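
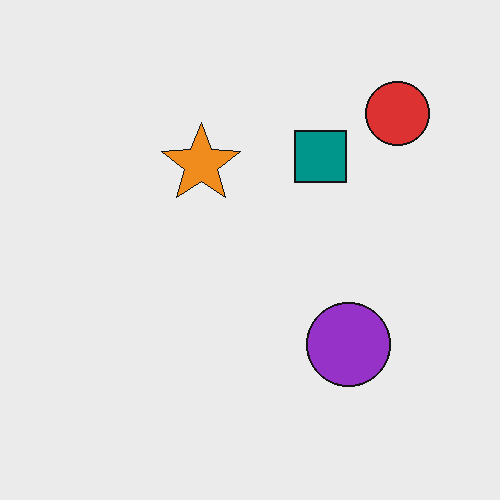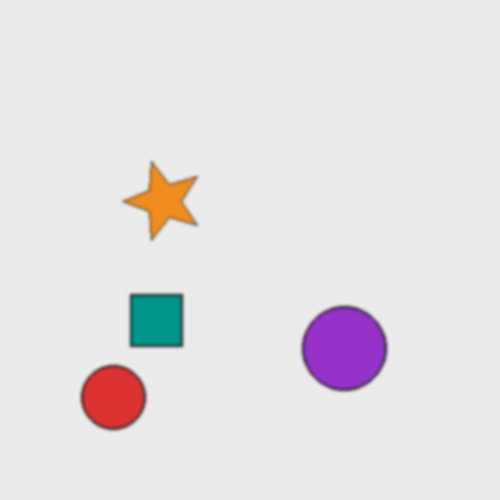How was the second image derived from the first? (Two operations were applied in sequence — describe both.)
The image was slightly softened, then transposed (reflected across the top-left ↔ bottom-right diagonal).

Shape edges and outlines are uniformly softened across the whole image. Shapes have swapped their row and column positions — what was in the top-right is now in the bottom-left — a diagonal reflection.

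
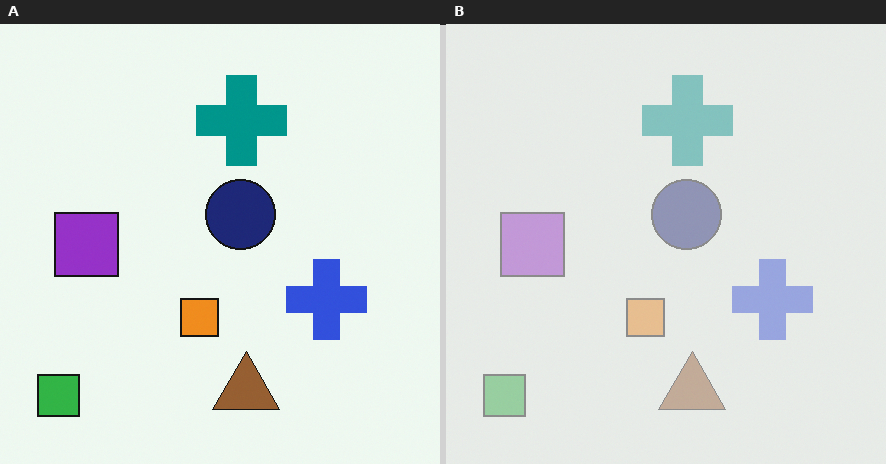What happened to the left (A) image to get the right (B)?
The image was given much lower contrast.

Tones are pushed toward mid-grey across the whole image — a global contrast change.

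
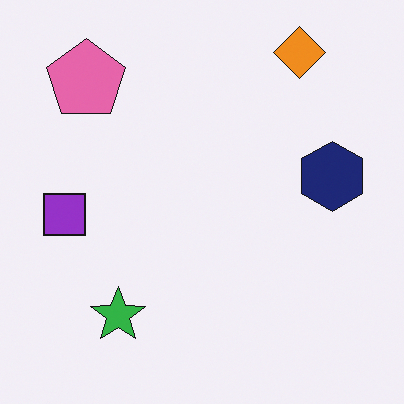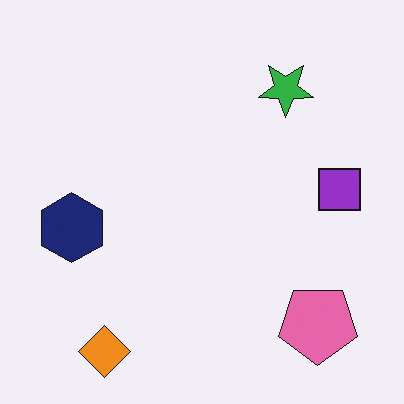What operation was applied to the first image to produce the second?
This is the original image rotated 180°.

The orange diamond sits in the top-right of the first image and the bottom-left of the second — consistent with a whole-image 180° rotation.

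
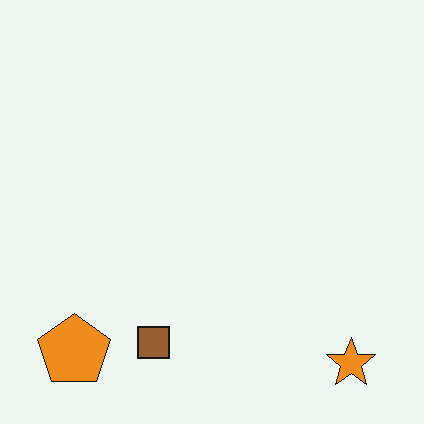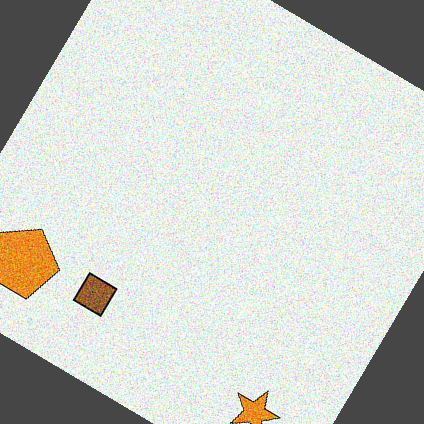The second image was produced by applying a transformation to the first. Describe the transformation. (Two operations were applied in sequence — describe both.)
It was degraded with visible gaussian noise, then rotated clockwise by a large amount — several tens of degrees.

Random speckle covers the whole image, including the flat background. Every shape is tilted by the same angle and the image corners show triangular fill wedges — a whole-image rotation by a non-right angle.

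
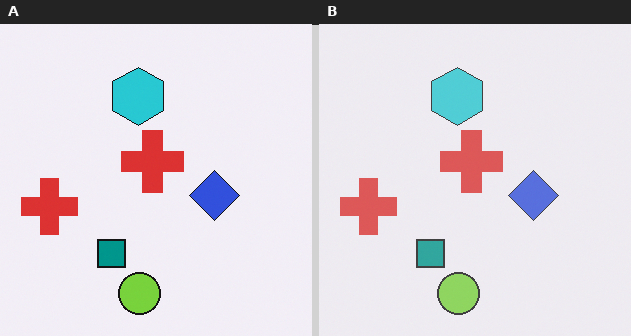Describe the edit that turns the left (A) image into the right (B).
The right (B) image is the left (A) given slightly reduced contrast.

Tones are pushed toward mid-grey across the whole image — a global contrast change.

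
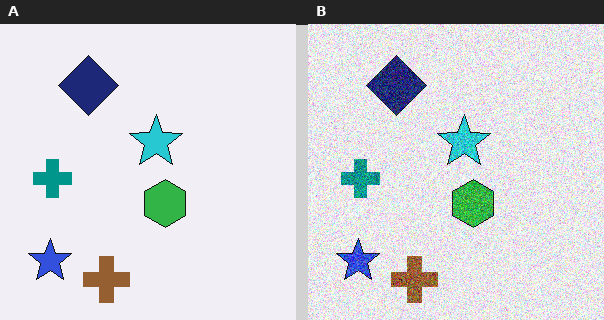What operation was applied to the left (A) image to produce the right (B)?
The right (B) image is the left (A) degraded with strong gaussian noise.

Random speckle covers the whole image, including the flat background.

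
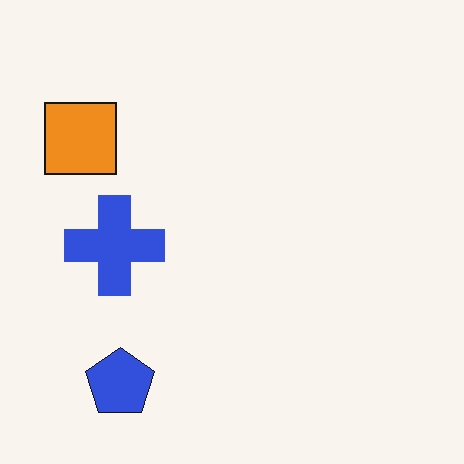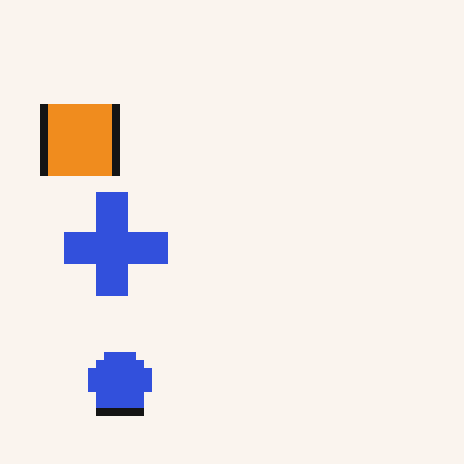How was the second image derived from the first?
This is the original image pixelated into visible square blocks.

Shapes are reduced to large square blocks; fine edges and outlines are lost — a downscale-then-upscale (mosaic) effect.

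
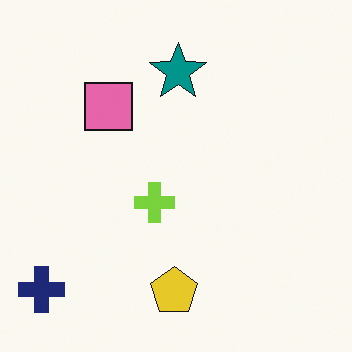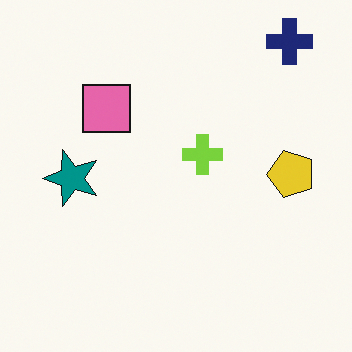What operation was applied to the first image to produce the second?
This is the original image transposed (reflected across the top-left ↔ bottom-right diagonal).

Shapes have swapped their row and column positions — what was in the top-right is now in the bottom-left — a diagonal reflection.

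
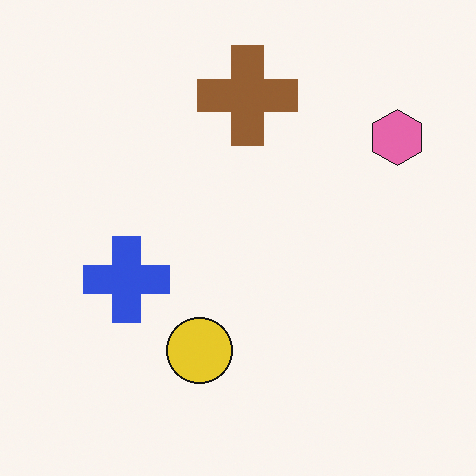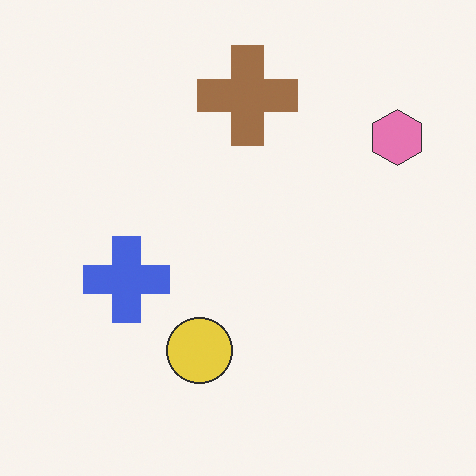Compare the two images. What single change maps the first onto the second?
It was given slightly reduced contrast.

Tones are pushed toward mid-grey across the whole image — a global contrast change.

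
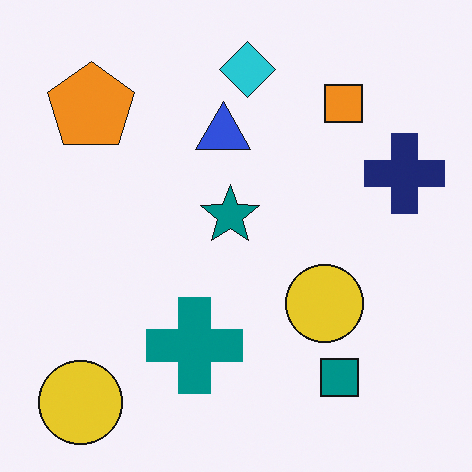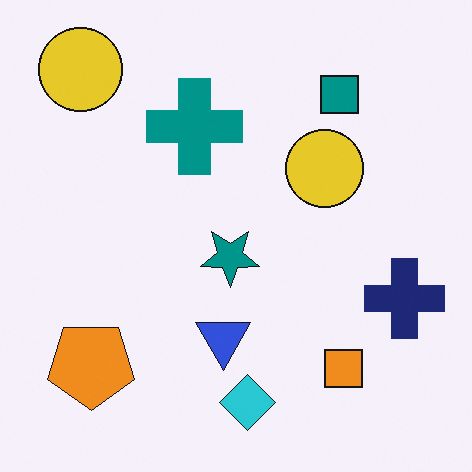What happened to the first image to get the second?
This is the original image flipped vertically (top ↔ bottom).

The cyan diamond is in the top of the first image and the bottom of the second — shapes on opposite sides of the horizontal midline have swapped in a mirror flip.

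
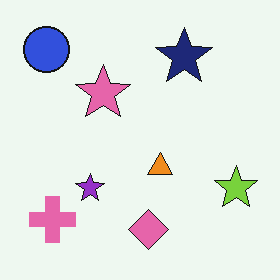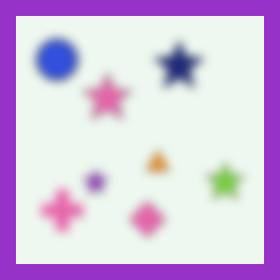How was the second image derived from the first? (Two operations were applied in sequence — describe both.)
This is the original image heavily blurred, then framed with a purple border.

Shape edges and outlines are uniformly softened across the whole image. A solid purple frame runs around the edge of the second image, with the content slightly shrunk inside it.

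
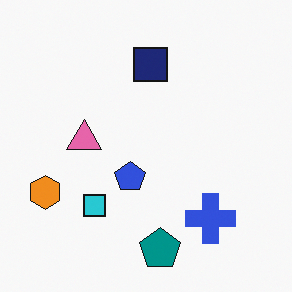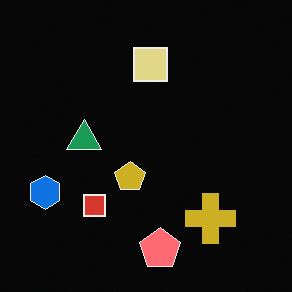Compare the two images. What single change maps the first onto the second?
Color-inverted (negative).

The light background has become dark and every shape's color is its complement — a photographic negative.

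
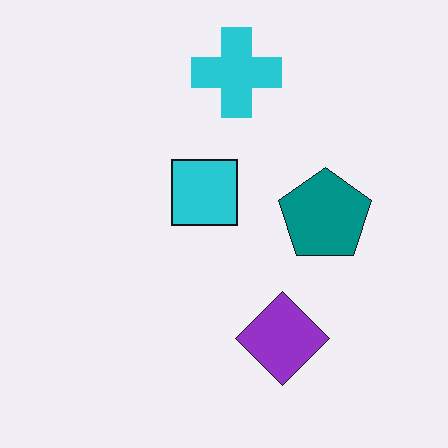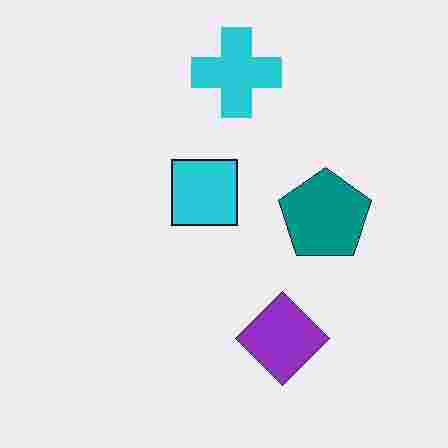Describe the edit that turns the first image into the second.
The second image is the first heavily JPEG-compressed with obvious blocking artifacts.

Blocky 8×8 compression artifacts appear around shape edges and the flat background shows ringing — characteristic JPEG degradation.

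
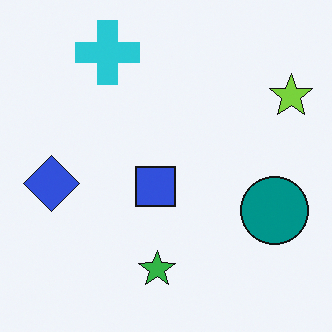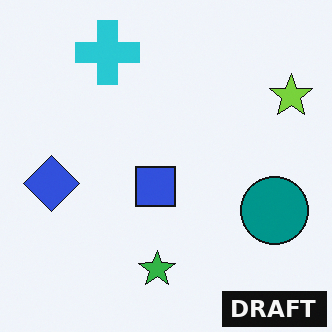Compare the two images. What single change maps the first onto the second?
The transformation is: watermarked with the text "DRAFT" in the lower-right corner.

A dark label reading "DRAFT" appears in the lower-right corner.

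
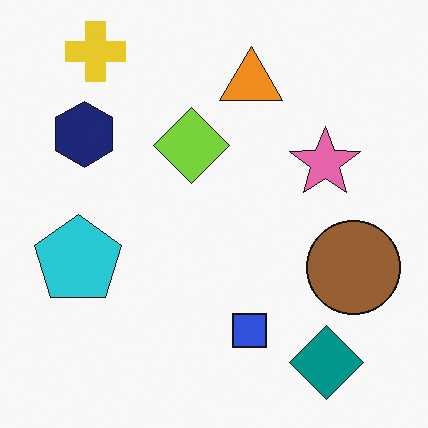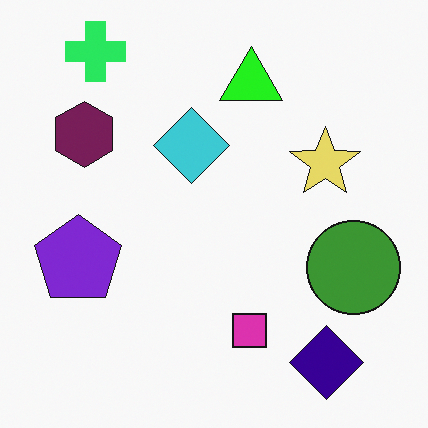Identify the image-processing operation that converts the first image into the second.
The image was hue-shifted by a moderate amount.

Every shape's color has rotated by the same amount around the hue wheel — a uniform hue shift.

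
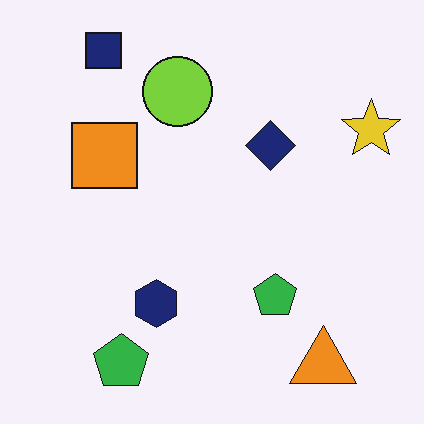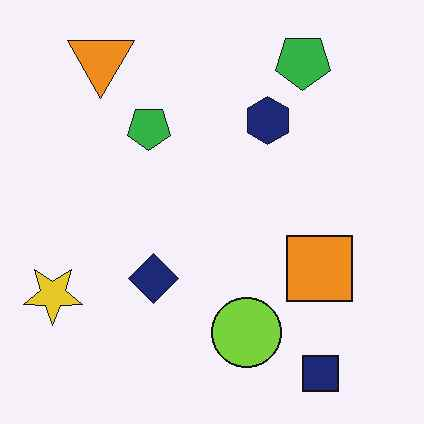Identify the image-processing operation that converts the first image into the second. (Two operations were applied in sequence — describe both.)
It was rotated 180°, then JPEG-compressed with visible artifacts.

The navy square sits in the top-left of the first image and the bottom-right of the second — consistent with a whole-image 180° rotation. Blocky 8×8 compression artifacts appear around shape edges and the flat background shows ringing — characteristic JPEG degradation.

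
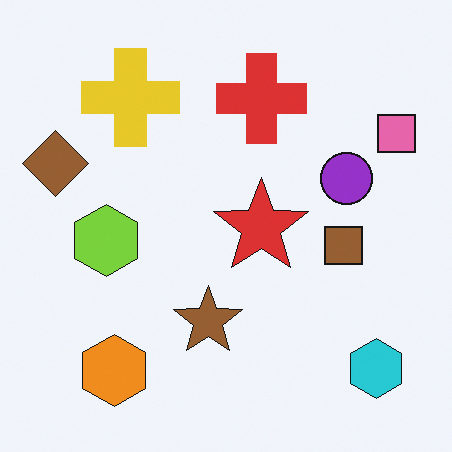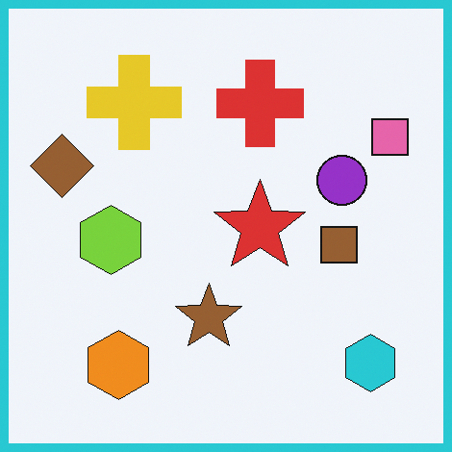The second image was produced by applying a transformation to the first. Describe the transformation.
This is the original image framed with a cyan border.

A solid cyan frame runs around the edge of the second image, with the content slightly shrunk inside it.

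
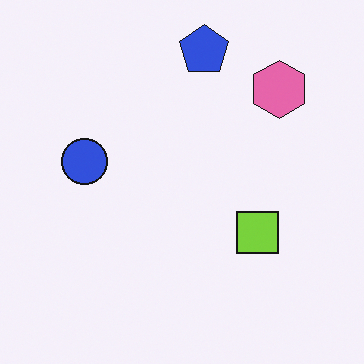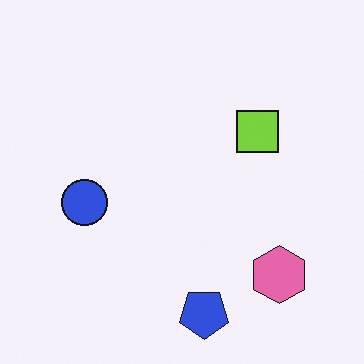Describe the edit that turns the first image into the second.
The image was flipped vertically (top ↔ bottom).

The blue pentagon is in the top of the first image and the bottom of the second — shapes on opposite sides of the horizontal midline have swapped in a mirror flip.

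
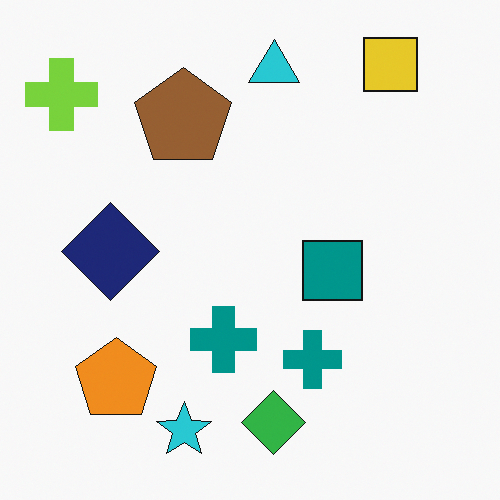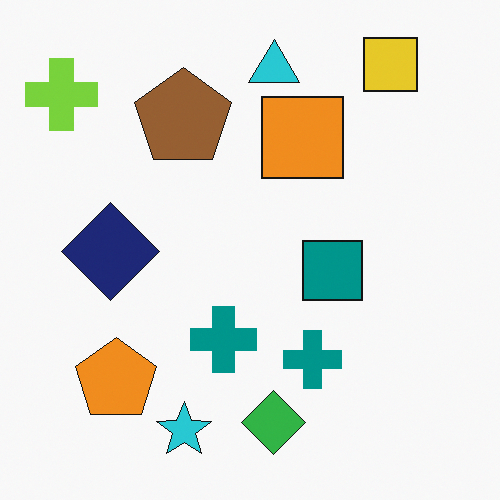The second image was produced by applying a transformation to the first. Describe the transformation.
The transformation is: overlaid with an additional orange square.

An orange square appears in the second image that is absent from the first.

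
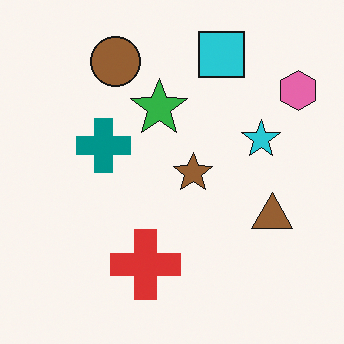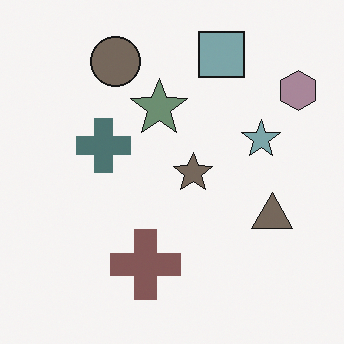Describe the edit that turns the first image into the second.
Made much more muted (saturation change).

All colors are more muted and greyish — a global saturation change.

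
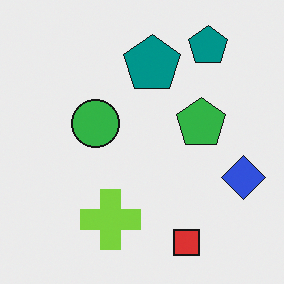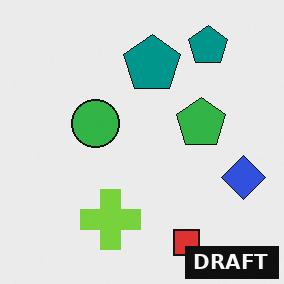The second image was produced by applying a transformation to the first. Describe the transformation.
The second image is the first watermarked with the text "DRAFT" in the lower-right corner.

A dark label reading "DRAFT" appears in the lower-right corner.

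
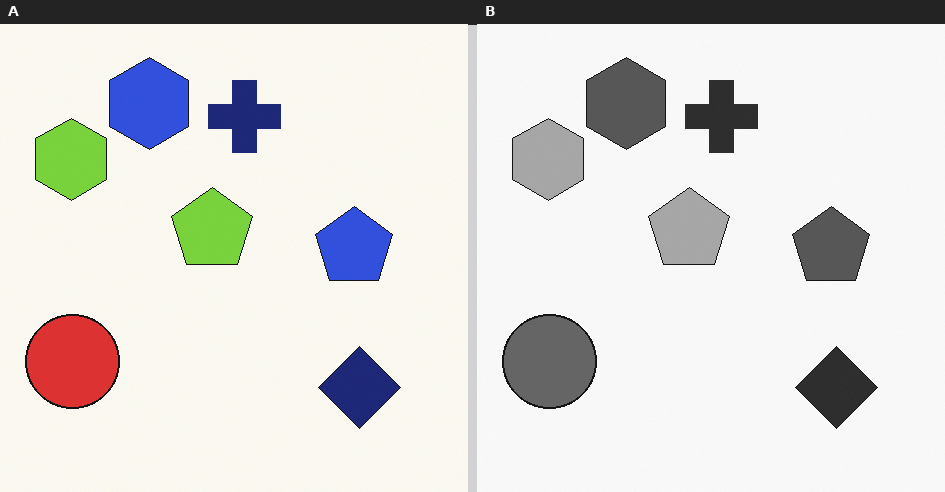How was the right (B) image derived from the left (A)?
The transformation is: converted to grayscale.

All color is removed — every shape is now a shade of grey.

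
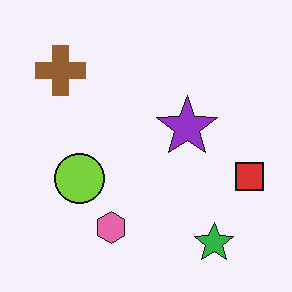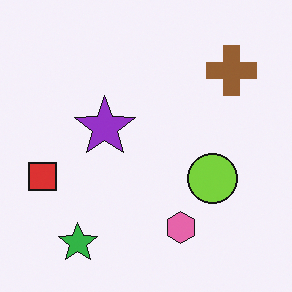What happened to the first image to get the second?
It was flipped horizontally (left ↔ right).

The red square is in the right of the first image and the left of the second — shapes on opposite sides of the vertical midline have swapped in a mirror flip.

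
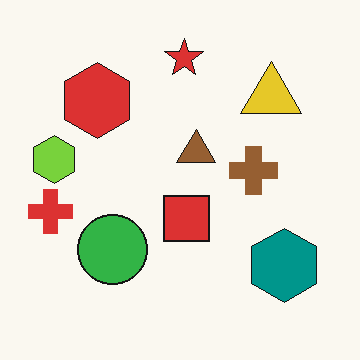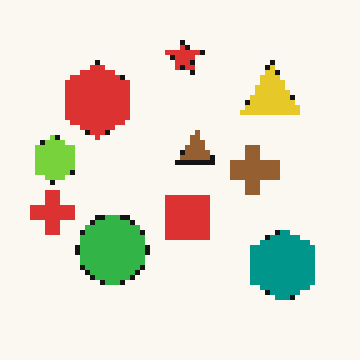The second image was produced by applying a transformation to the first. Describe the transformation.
Lightly pixelated (a mild mosaic effect).

Shapes are reduced to large square blocks; fine edges and outlines are lost — a downscale-then-upscale (mosaic) effect.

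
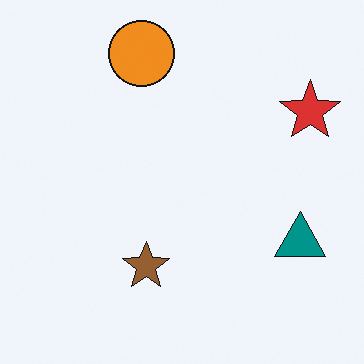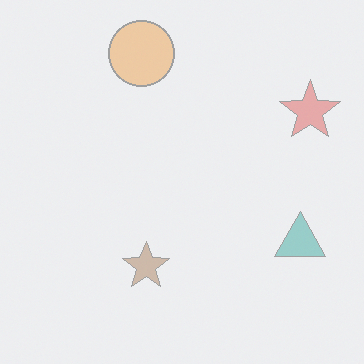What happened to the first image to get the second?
Washed out (contrast reduced).

Tones are pushed toward mid-grey across the whole image — a global contrast change.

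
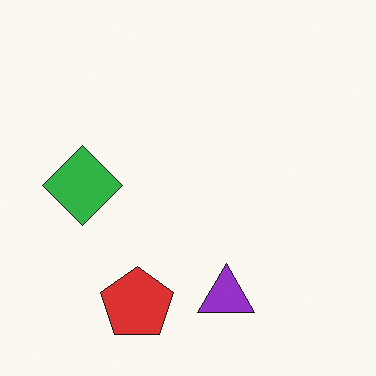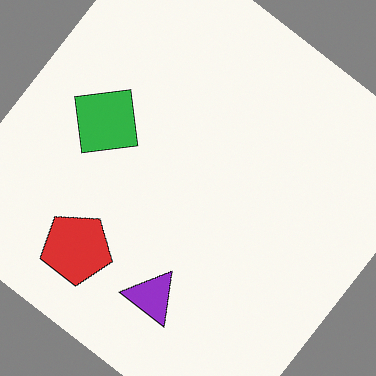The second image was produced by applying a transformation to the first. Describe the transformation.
This is the original image rotated clockwise by a large amount — several tens of degrees.

Every shape is tilted by the same angle and the image corners show triangular fill wedges — a whole-image rotation by a non-right angle.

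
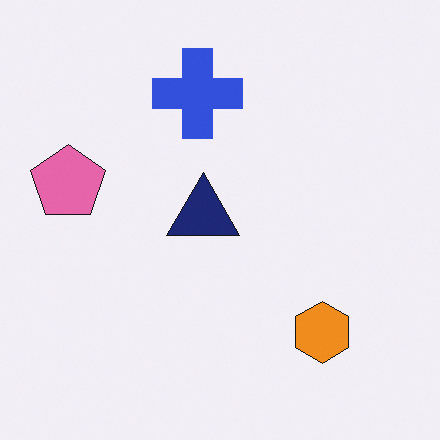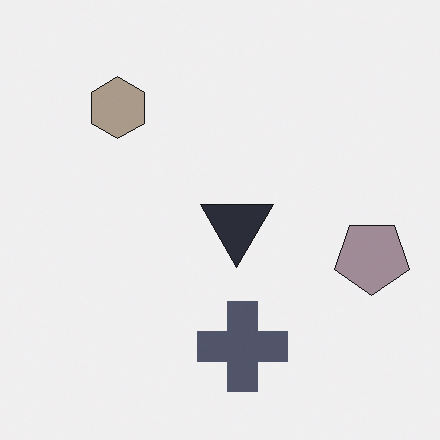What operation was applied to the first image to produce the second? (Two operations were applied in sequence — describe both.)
Made much more muted (saturation change), then rotated 180°.

All colors are more muted and greyish — a global saturation change. The pink pentagon sits in the left of the first image and the right of the second — consistent with a whole-image 180° rotation.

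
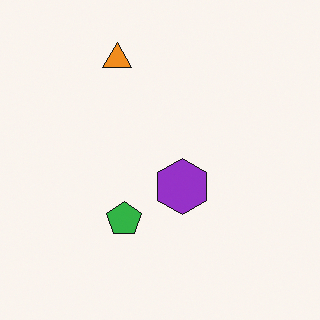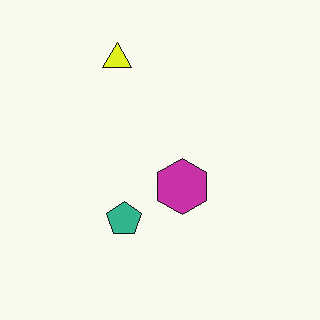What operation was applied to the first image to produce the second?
Hue-shifted by a small amount.

Every shape's color has rotated by the same amount around the hue wheel — a uniform hue shift.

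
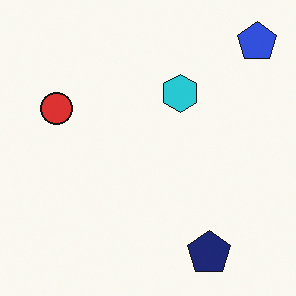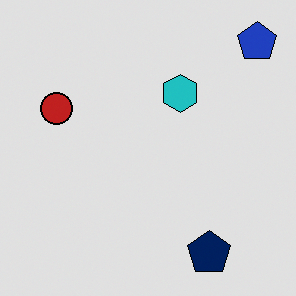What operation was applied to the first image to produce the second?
This is the original image moderately posterized.

Each flat color has snapped to a coarser quantized level — most visibly, the near-white background has dropped to a flat grey.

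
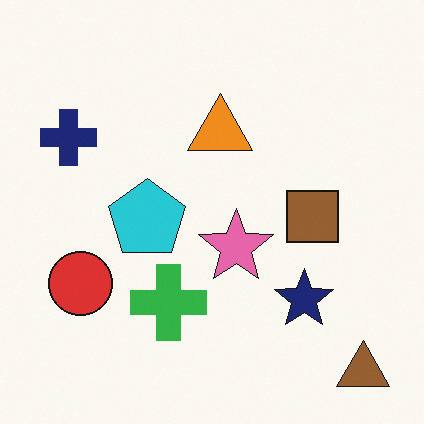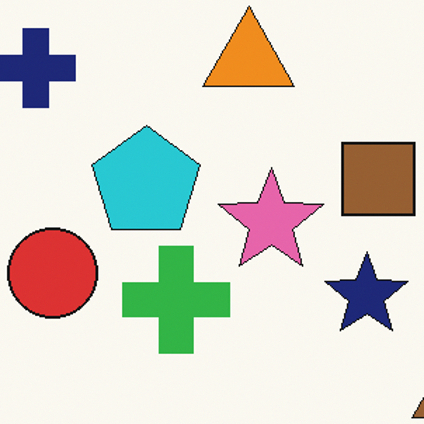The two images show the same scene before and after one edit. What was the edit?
The transformation is: cropped to a modestly smaller region and rescaled.

The visible shapes are larger and the field of view is narrower; shapes near the original edges may be partly or wholly outside the frame — a crop-and-rescale.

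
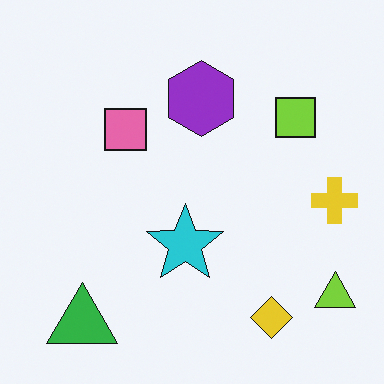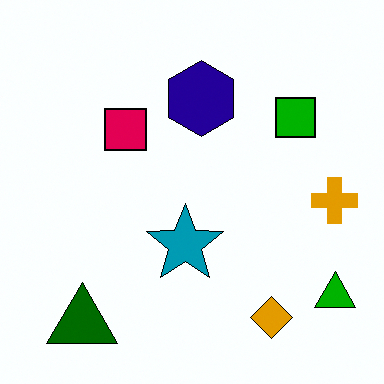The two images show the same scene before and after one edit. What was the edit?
The second image is the first boosted in contrast.

Tones are pushed away from mid-grey across the whole image — a global contrast change.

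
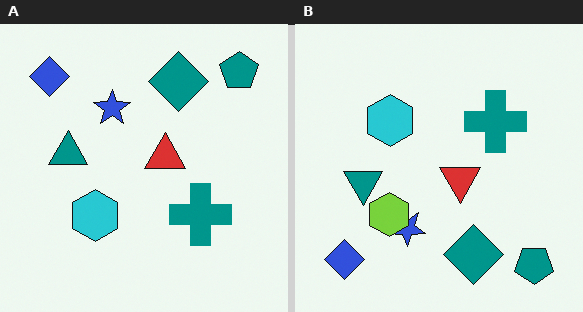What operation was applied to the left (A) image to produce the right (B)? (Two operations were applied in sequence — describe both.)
Flipped vertically (top ↔ bottom), then overlaid with an additional lime hexagon.

The teal pentagon is in the top-right of the left (A) image and the bottom-right of the right (B) — shapes on opposite sides of the horizontal midline have swapped in a mirror flip. A lime hexagon appears in the right (B) image that is absent from the left (A).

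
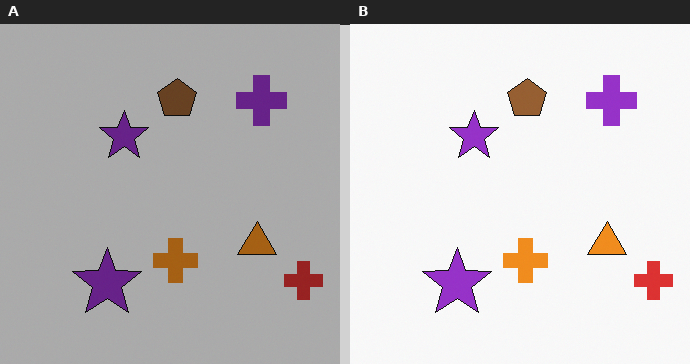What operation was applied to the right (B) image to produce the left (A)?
The transformation is: substantially darkened.

Every pixel — background and shapes alike — is uniformly darkened.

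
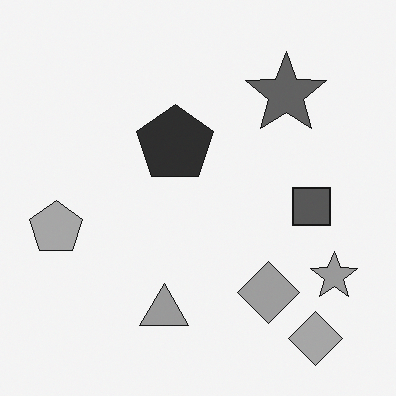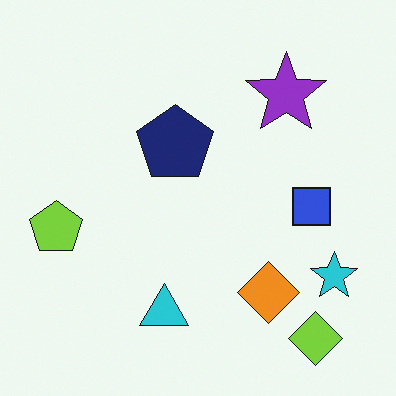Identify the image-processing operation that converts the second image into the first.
It was converted to grayscale.

All color is removed — every shape is now a shade of grey.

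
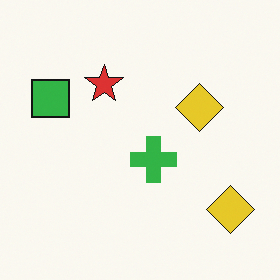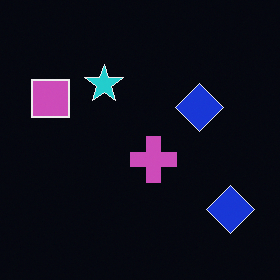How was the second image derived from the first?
Color-inverted (negative).

The light background has become dark and every shape's color is its complement — a photographic negative.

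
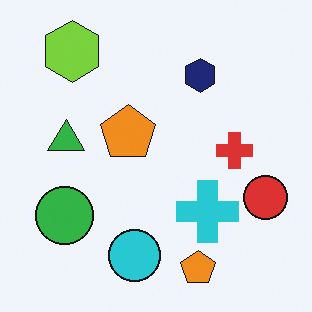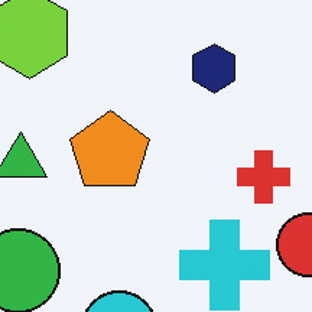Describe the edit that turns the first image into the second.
The image was cropped to a modestly smaller region and rescaled.

The visible shapes are larger and the field of view is narrower; shapes near the original edges may be partly or wholly outside the frame — a crop-and-rescale.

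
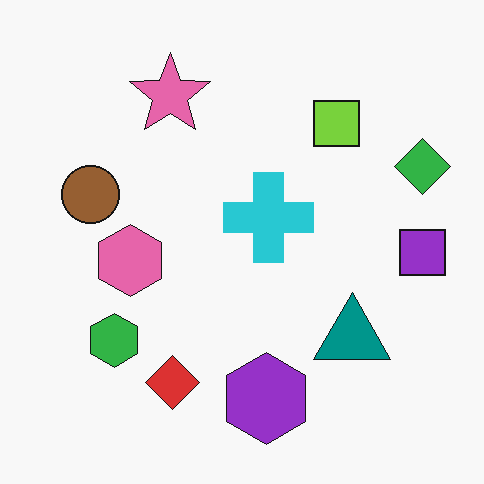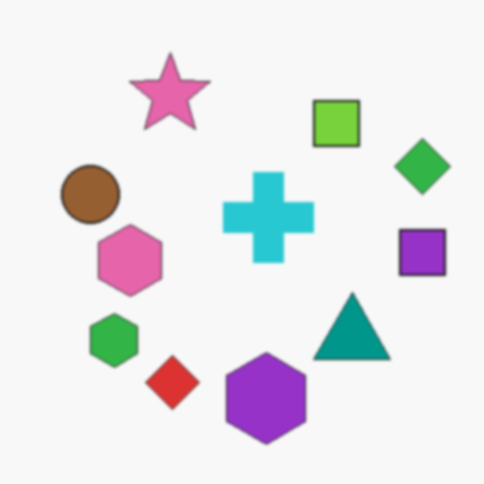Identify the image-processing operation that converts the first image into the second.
Lightly blurred.

Shape edges and outlines are uniformly softened across the whole image.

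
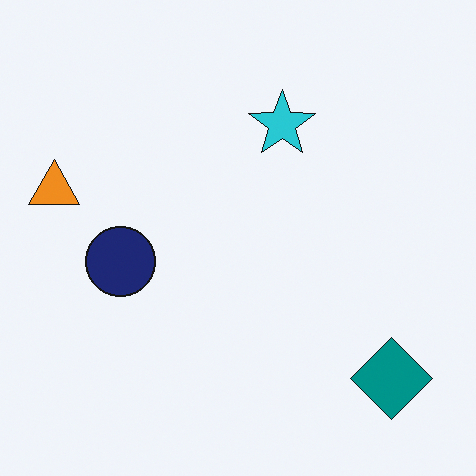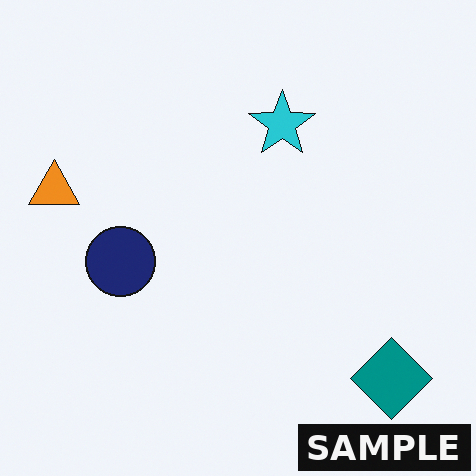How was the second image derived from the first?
The image was watermarked with the text "SAMPLE" in the lower-right corner.

A dark label reading "SAMPLE" appears in the lower-right corner.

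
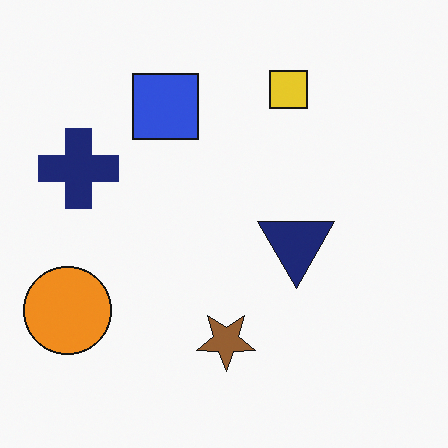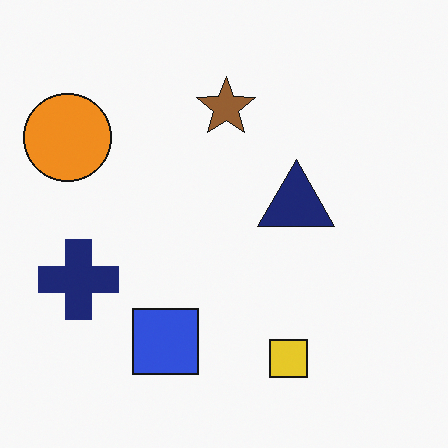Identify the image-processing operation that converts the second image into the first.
The first image is the second flipped vertically (top ↔ bottom).

The yellow square is in the bottom of the second image and the top of the first — shapes on opposite sides of the horizontal midline have swapped in a mirror flip.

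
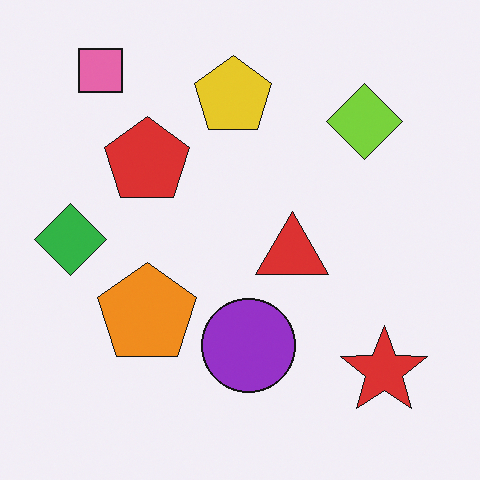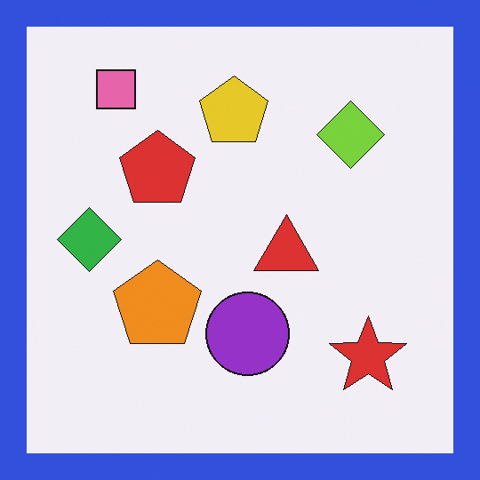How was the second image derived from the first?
The second image is the first framed with a blue border.

A solid blue frame runs around the edge of the second image, with the content slightly shrunk inside it.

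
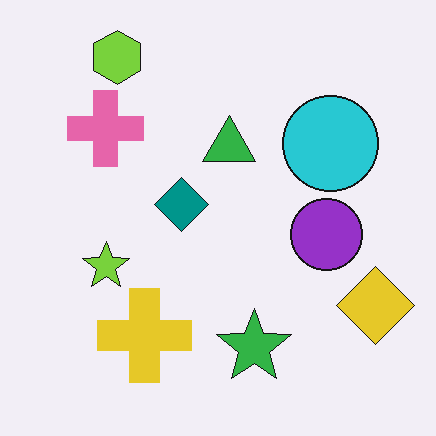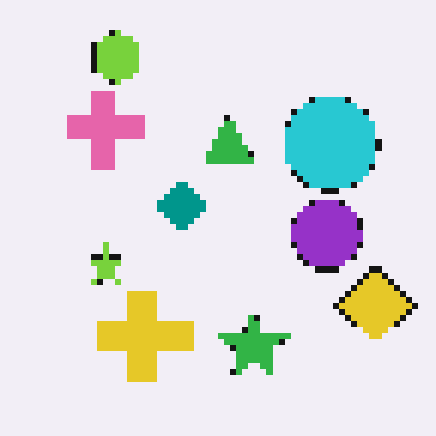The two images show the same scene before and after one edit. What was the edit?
This is the original image pixelated into visible square blocks.

Shapes are reduced to large square blocks; fine edges and outlines are lost — a downscale-then-upscale (mosaic) effect.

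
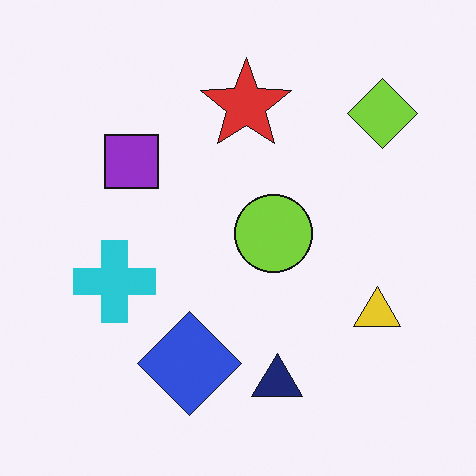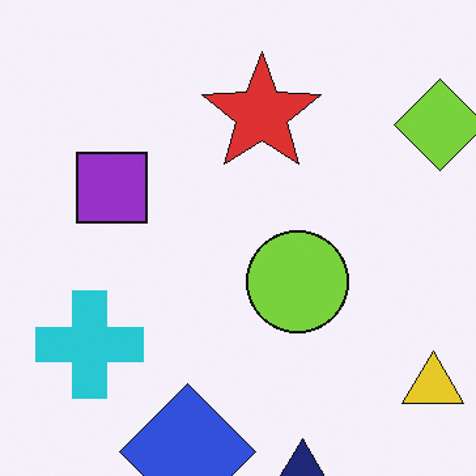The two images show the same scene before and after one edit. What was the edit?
The image was cropped to a modestly smaller region and rescaled.

The visible shapes are larger and the field of view is narrower; shapes near the original edges may be partly or wholly outside the frame — a crop-and-rescale.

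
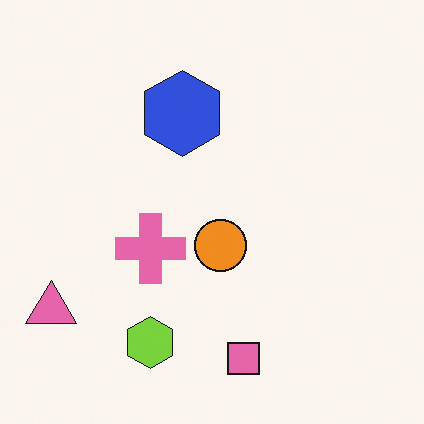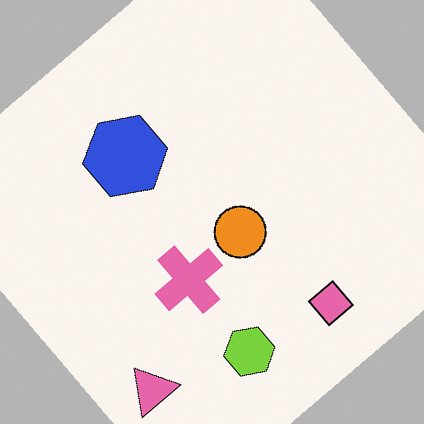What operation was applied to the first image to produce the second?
The second image is the first rotated counter-clockwise by a large amount — several tens of degrees.

Every shape is tilted by the same angle and the image corners show triangular fill wedges — a whole-image rotation by a non-right angle.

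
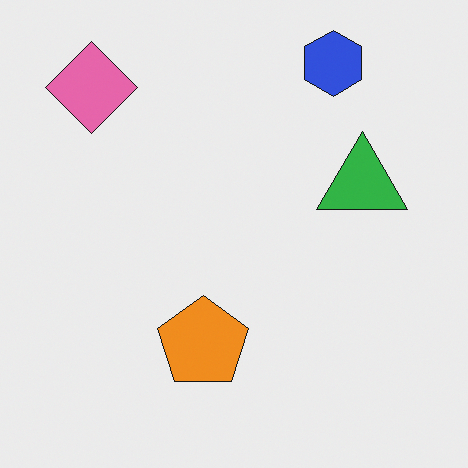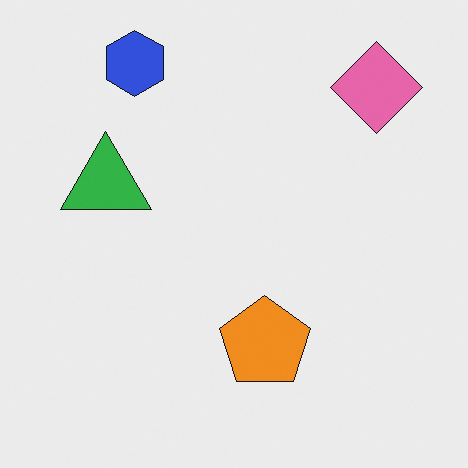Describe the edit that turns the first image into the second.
This is the original image flipped horizontally (left ↔ right).

The pink diamond is in the top-left of the first image and the top-right of the second — shapes on opposite sides of the vertical midline have swapped in a mirror flip.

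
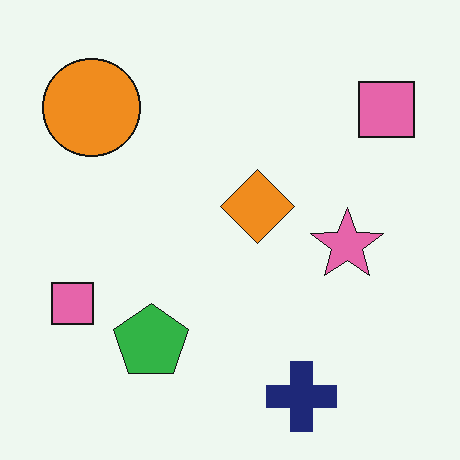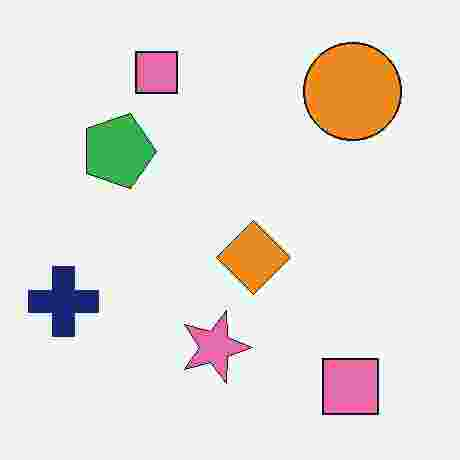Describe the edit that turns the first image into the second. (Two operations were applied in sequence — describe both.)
This is the original image rotated 90° clockwise, then heavily JPEG-compressed with obvious blocking artifacts.

The orange circle sits in the top-left of the first image and the top-right of the second — consistent with a whole-image 90° clockwise rotation. Blocky 8×8 compression artifacts appear around shape edges and the flat background shows ringing — characteristic JPEG degradation.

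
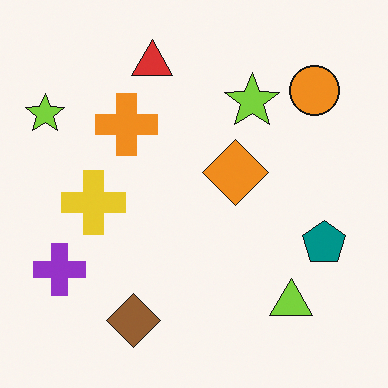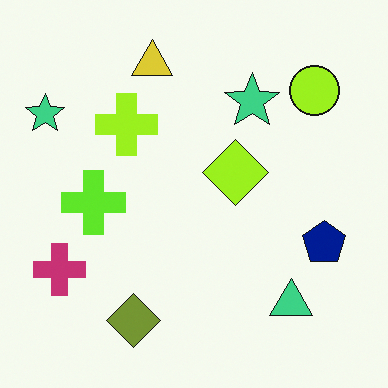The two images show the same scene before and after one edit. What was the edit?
The image was hue-shifted by a small amount.

Every shape's color has rotated by the same amount around the hue wheel — a uniform hue shift.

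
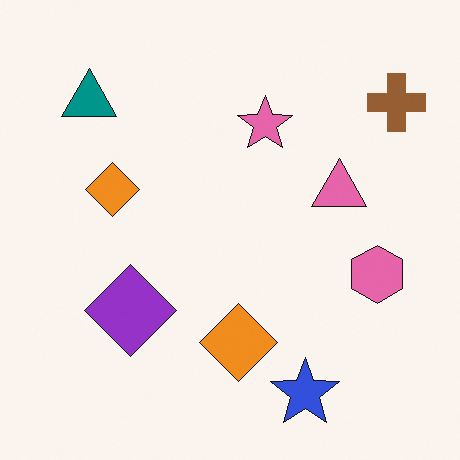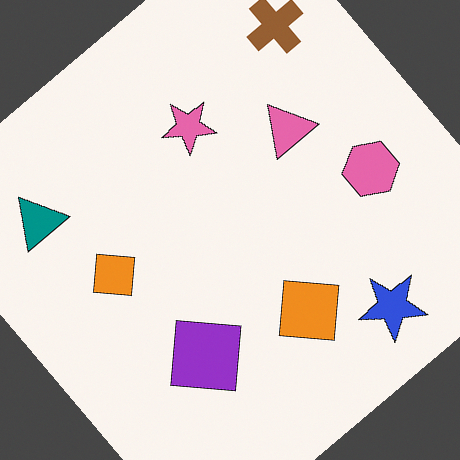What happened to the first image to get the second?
The second image is the first rotated counter-clockwise by a large amount — several tens of degrees.

Every shape is tilted by the same angle and the image corners show triangular fill wedges — a whole-image rotation by a non-right angle.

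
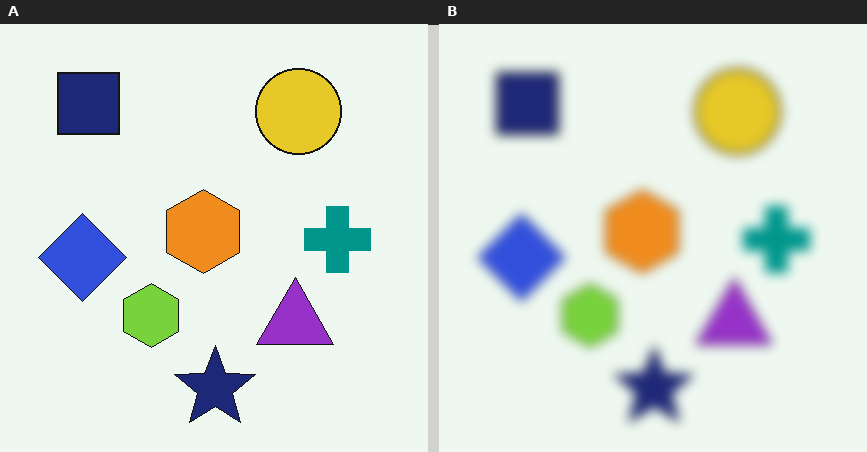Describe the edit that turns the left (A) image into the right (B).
The transformation is: strongly gaussian-blurred.

Shape edges and outlines are uniformly softened across the whole image.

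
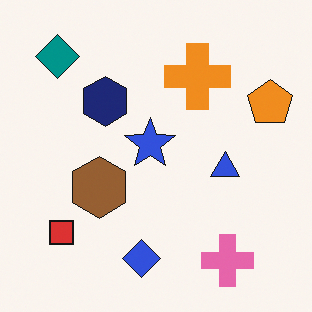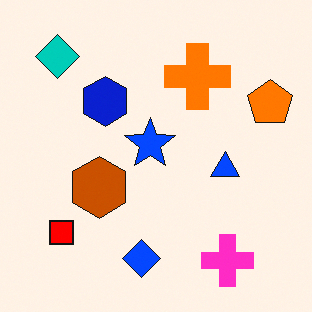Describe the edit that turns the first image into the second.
The second image is the first heavily oversaturated.

All colors are more vivid — a global saturation change.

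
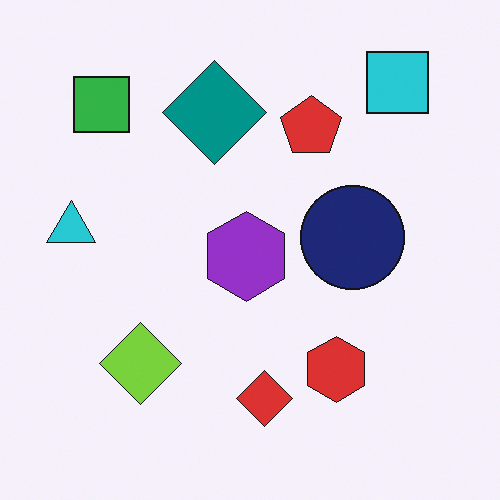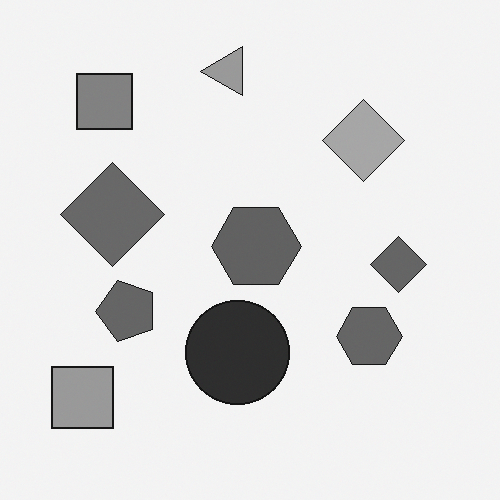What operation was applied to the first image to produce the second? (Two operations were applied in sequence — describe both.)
The image was converted to grayscale, then transposed (reflected across the top-left ↔ bottom-right diagonal).

All color is removed — every shape is now a shade of grey. Shapes have swapped their row and column positions — what was in the top-right is now in the bottom-left — a diagonal reflection.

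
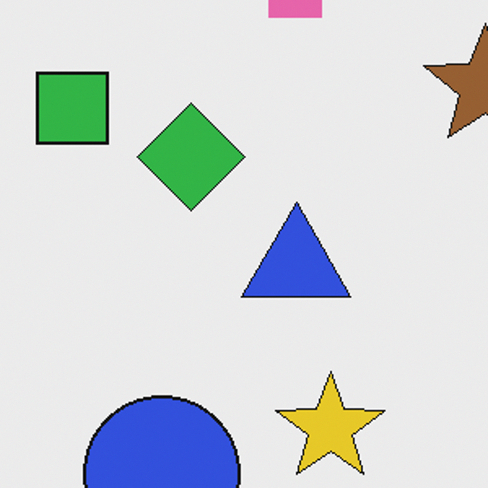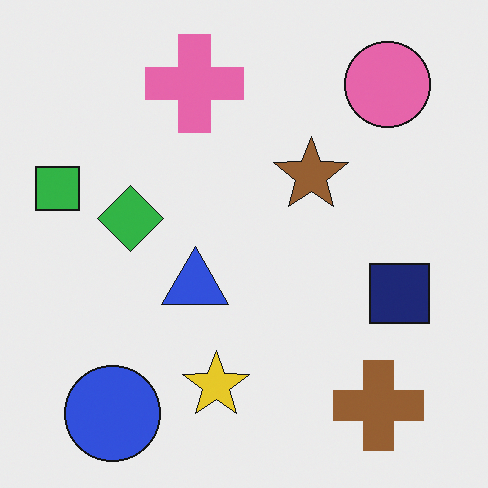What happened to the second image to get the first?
The image was cropped to a noticeably smaller region and rescaled.

The visible shapes are larger and the field of view is narrower; shapes near the original edges may be partly or wholly outside the frame — a crop-and-rescale.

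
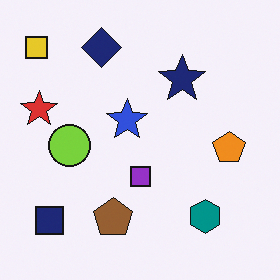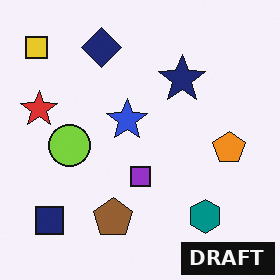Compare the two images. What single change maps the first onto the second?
The image was watermarked with the text "DRAFT" in the lower-right corner.

A dark label reading "DRAFT" appears in the lower-right corner.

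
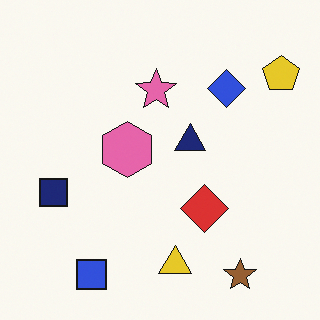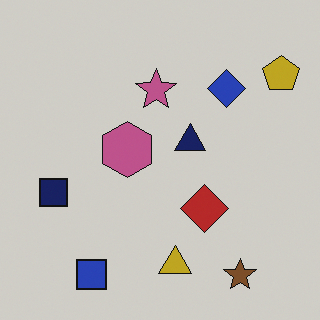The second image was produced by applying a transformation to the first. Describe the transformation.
Darkened a little.

Every pixel — background and shapes alike — is uniformly darkened.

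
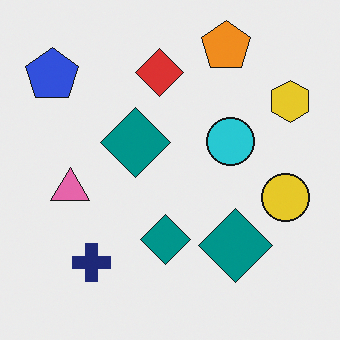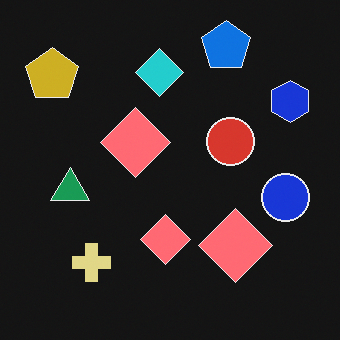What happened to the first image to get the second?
This is the original image color-inverted (negative).

The light background has become dark and every shape's color is its complement — a photographic negative.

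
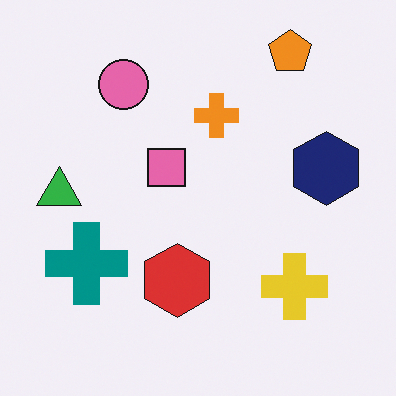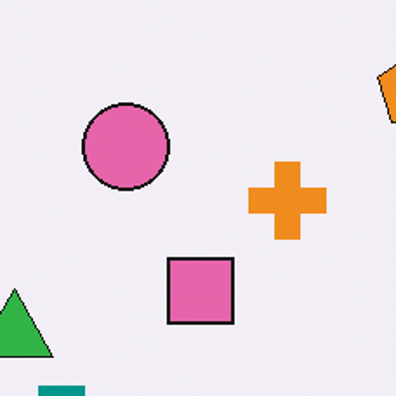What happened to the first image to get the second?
It was cropped to a noticeably smaller region and rescaled.

The visible shapes are larger and the field of view is narrower; shapes near the original edges may be partly or wholly outside the frame — a crop-and-rescale.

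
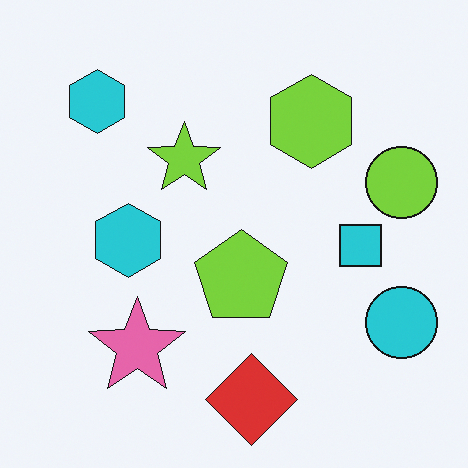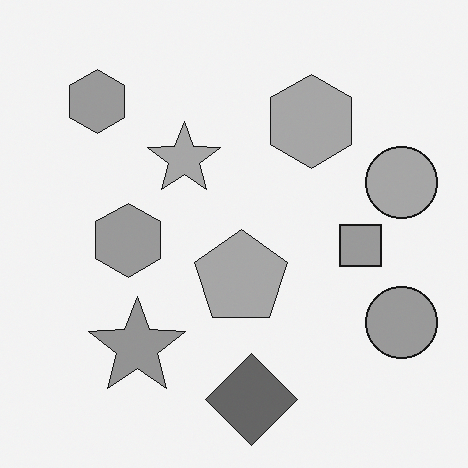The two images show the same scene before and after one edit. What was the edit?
This is the original image converted to grayscale.

All color is removed — every shape is now a shade of grey.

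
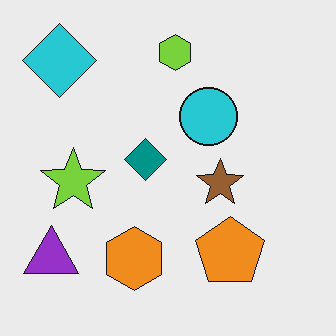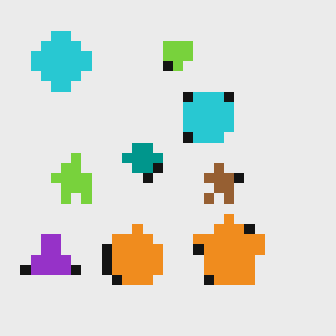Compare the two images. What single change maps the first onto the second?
The image was coarsely pixelated.

Shapes are reduced to large square blocks; fine edges and outlines are lost — a downscale-then-upscale (mosaic) effect.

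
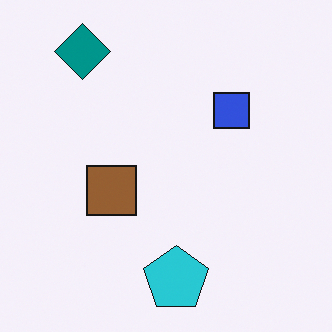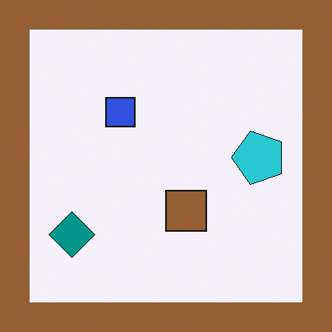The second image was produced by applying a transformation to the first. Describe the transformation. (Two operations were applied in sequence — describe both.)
The transformation is: rotated 90° counter-clockwise, then framed with a brown border.

The teal diamond sits in the top-left of the first image and the bottom-left of the second — consistent with a whole-image 90° counter-clockwise rotation. A solid brown frame runs around the edge of the second image, with the content slightly shrunk inside it.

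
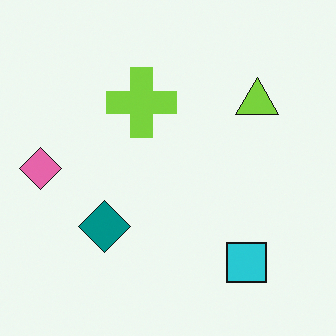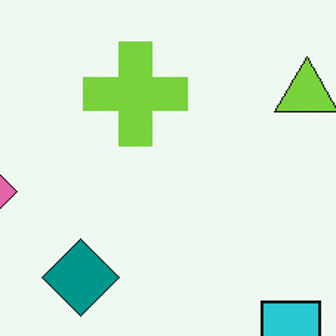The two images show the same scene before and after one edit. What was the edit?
The second image is the first cropped slightly and scaled back up.

The visible shapes are larger and the field of view is narrower; shapes near the original edges may be partly or wholly outside the frame — a crop-and-rescale.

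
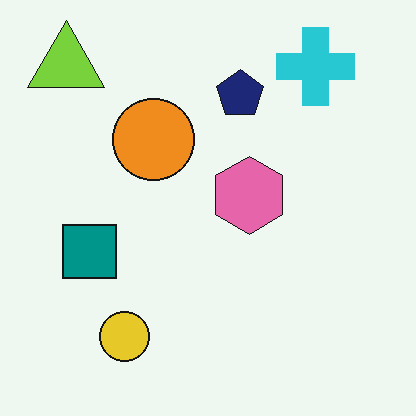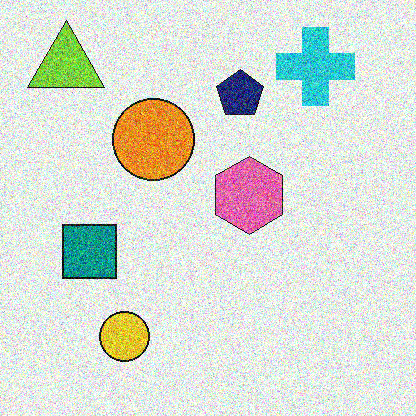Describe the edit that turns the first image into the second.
The second image is the first degraded with strong gaussian noise.

Random speckle covers the whole image, including the flat background.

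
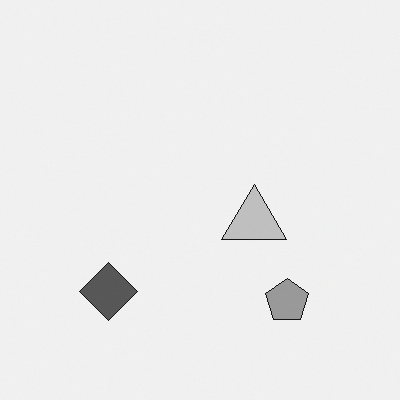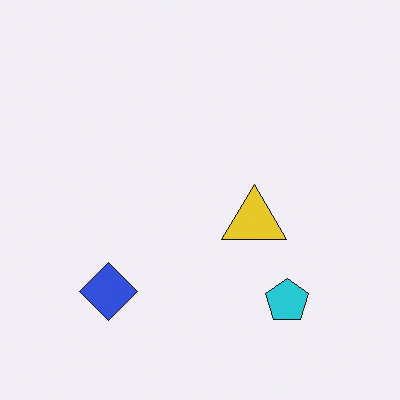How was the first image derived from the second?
The first image is the second converted to grayscale.

All color is removed — every shape is now a shade of grey.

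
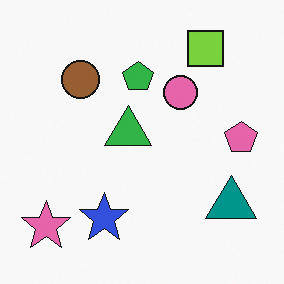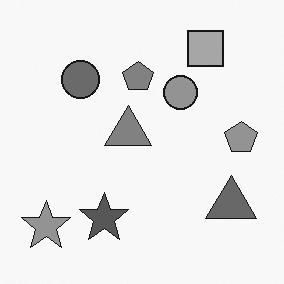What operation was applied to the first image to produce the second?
The second image is the first converted to grayscale.

All color is removed — every shape is now a shade of grey.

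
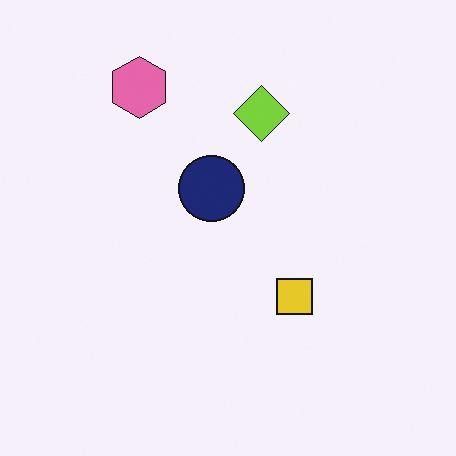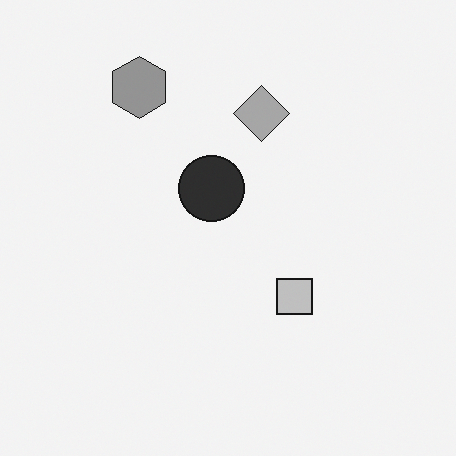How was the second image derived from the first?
The transformation is: converted to grayscale.

All color is removed — every shape is now a shade of grey.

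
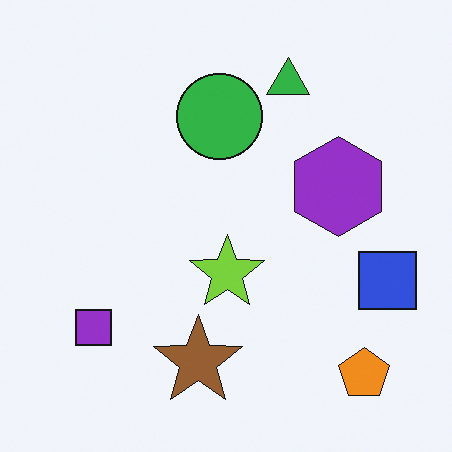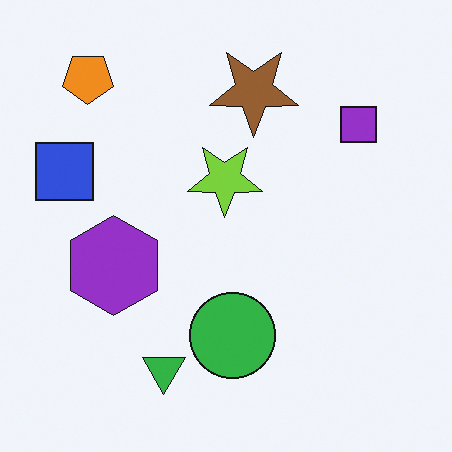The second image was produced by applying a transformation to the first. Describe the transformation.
The image was rotated 180°.

The orange pentagon sits in the bottom-right of the first image and the top-left of the second — consistent with a whole-image 180° rotation.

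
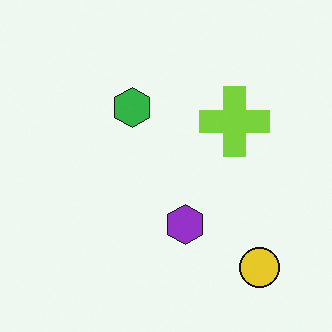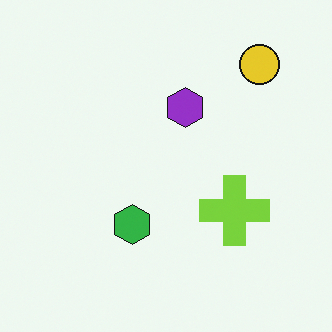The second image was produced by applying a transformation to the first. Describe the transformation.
The image was flipped vertically (top ↔ bottom).

The yellow circle is in the bottom-right of the first image and the top-right of the second — shapes on opposite sides of the horizontal midline have swapped in a mirror flip.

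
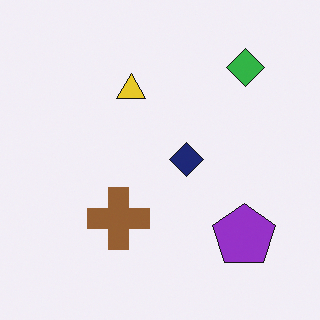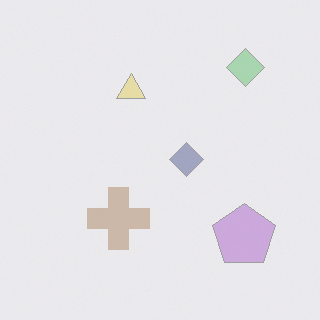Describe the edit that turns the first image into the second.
The image was washed out (contrast reduced).

Tones are pushed toward mid-grey across the whole image — a global contrast change.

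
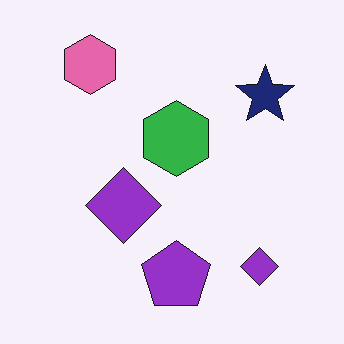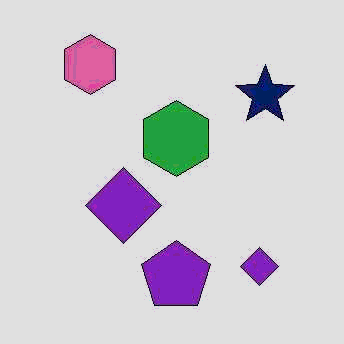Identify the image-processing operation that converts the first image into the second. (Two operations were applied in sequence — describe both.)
The transformation is: given moderate JPEG compression, then moderately posterized.

Blocky 8×8 compression artifacts appear around shape edges and the flat background shows ringing — characteristic JPEG degradation. Each flat color has snapped to a coarser quantized level — most visibly, the near-white background has dropped to a flat grey.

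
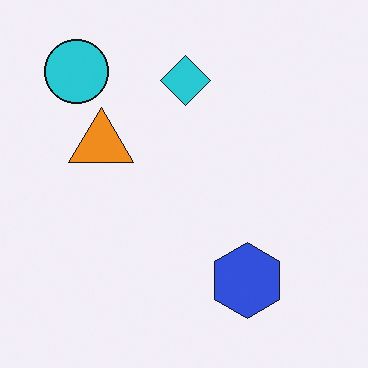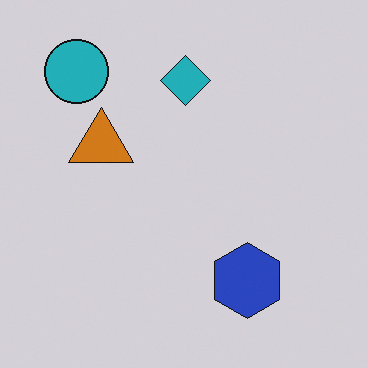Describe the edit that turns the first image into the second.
This is the original image slightly darkened.

Every pixel — background and shapes alike — is uniformly darkened.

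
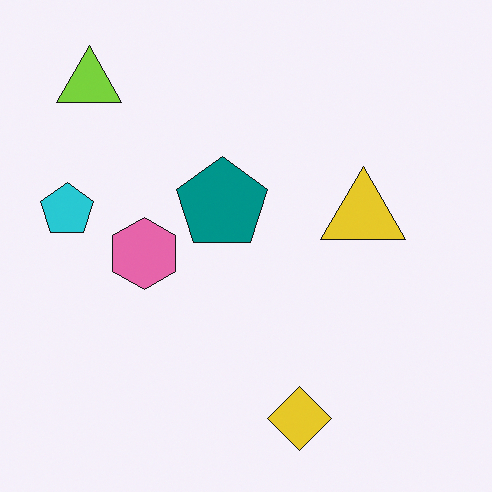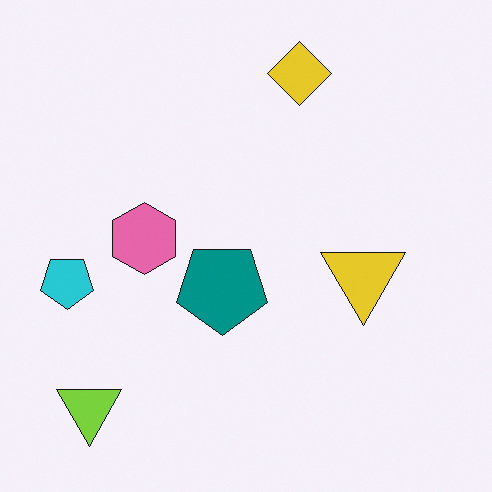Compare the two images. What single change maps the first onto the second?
The second image is the first flipped vertically (top ↔ bottom).

The yellow diamond is in the bottom of the first image and the top of the second — shapes on opposite sides of the horizontal midline have swapped in a mirror flip.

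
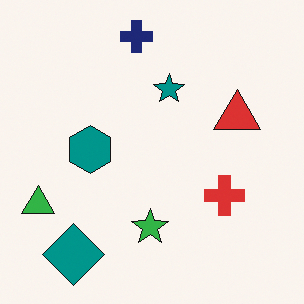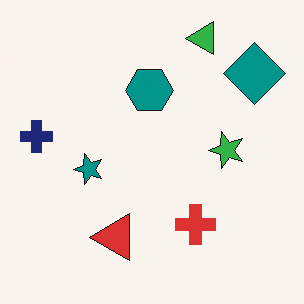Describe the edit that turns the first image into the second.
The image was transposed (reflected across the top-left ↔ bottom-right diagonal).

Shapes have swapped their row and column positions — what was in the top-right is now in the bottom-left — a diagonal reflection.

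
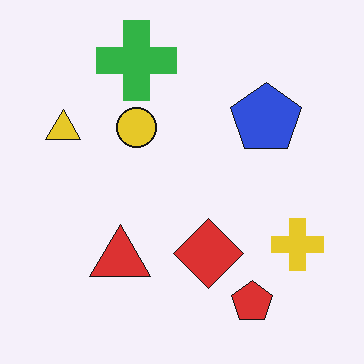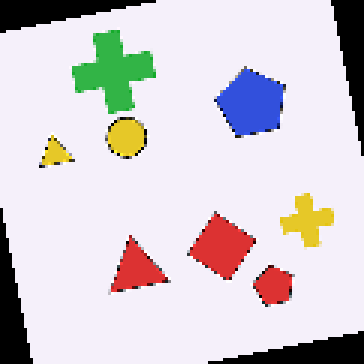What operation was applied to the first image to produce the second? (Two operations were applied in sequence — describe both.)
This is the original image rotated counter-clockwise by a small amount, then mildly pixelated.

Every shape is tilted by the same angle and the image corners show triangular fill wedges — a whole-image rotation by a non-right angle. Shapes are reduced to large square blocks; fine edges and outlines are lost — a downscale-then-upscale (mosaic) effect.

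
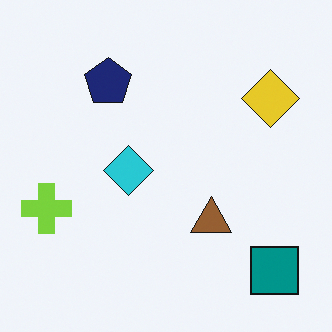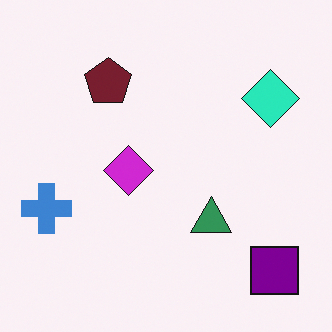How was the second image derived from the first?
This is the original image hue-shifted by a moderate amount.

Every shape's color has rotated by the same amount around the hue wheel — a uniform hue shift.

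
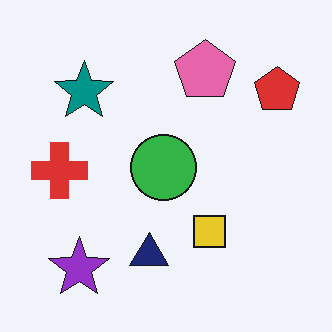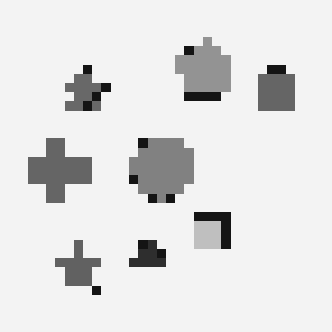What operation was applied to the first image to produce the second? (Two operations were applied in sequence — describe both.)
The transformation is: converted to grayscale, then heavily pixelated into large blocks.

All color is removed — every shape is now a shade of grey. Shapes are reduced to large square blocks; fine edges and outlines are lost — a downscale-then-upscale (mosaic) effect.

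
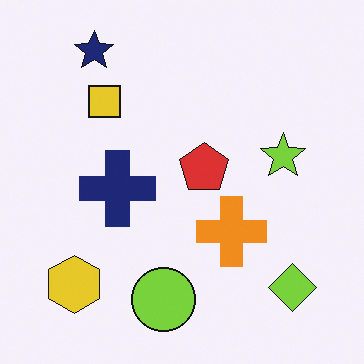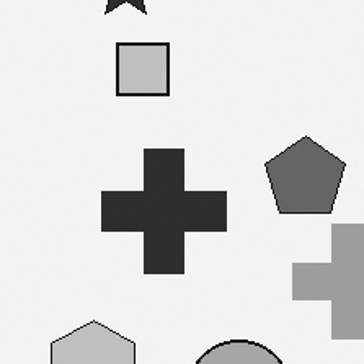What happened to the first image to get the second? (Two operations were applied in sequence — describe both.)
This is the original image cropped tightly and scaled back up, then converted to grayscale.

The visible shapes are larger and the field of view is narrower; shapes near the original edges may be partly or wholly outside the frame — a crop-and-rescale. All color is removed — every shape is now a shade of grey.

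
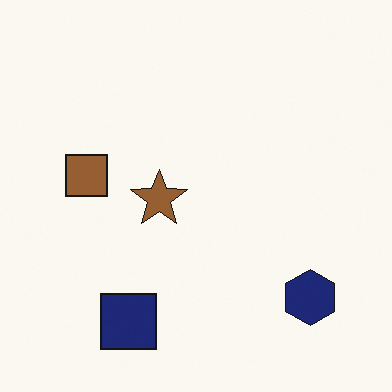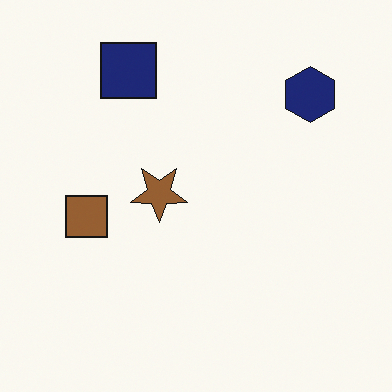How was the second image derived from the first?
The second image is the first flipped vertically (top ↔ bottom).

The navy square is in the bottom-left of the first image and the top-left of the second — shapes on opposite sides of the horizontal midline have swapped in a mirror flip.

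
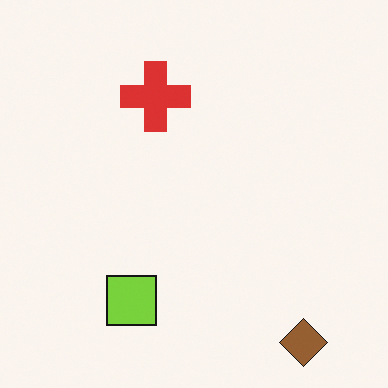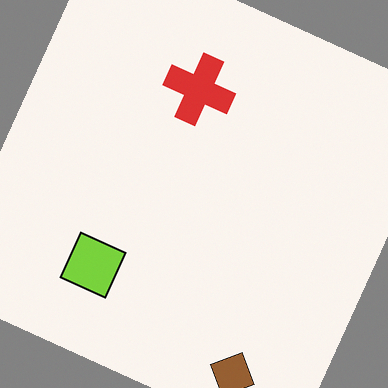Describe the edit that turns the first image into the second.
The image was rotated clockwise by a moderate amount.

Every shape is tilted by the same angle and the image corners show triangular fill wedges — a whole-image rotation by a non-right angle.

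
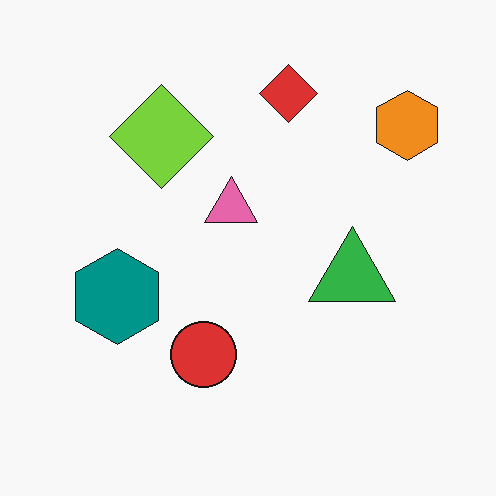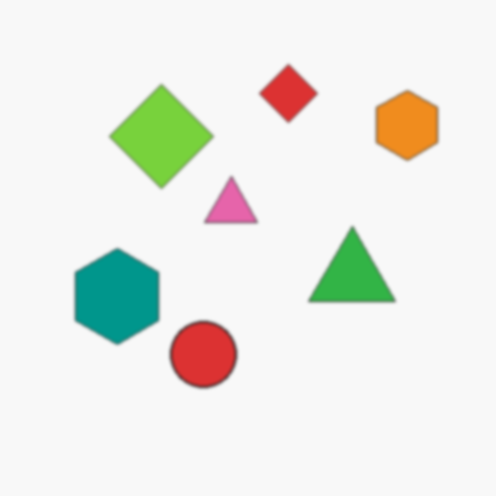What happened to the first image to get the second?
This is the original image given a subtle gaussian blur.

Shape edges and outlines are uniformly softened across the whole image.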